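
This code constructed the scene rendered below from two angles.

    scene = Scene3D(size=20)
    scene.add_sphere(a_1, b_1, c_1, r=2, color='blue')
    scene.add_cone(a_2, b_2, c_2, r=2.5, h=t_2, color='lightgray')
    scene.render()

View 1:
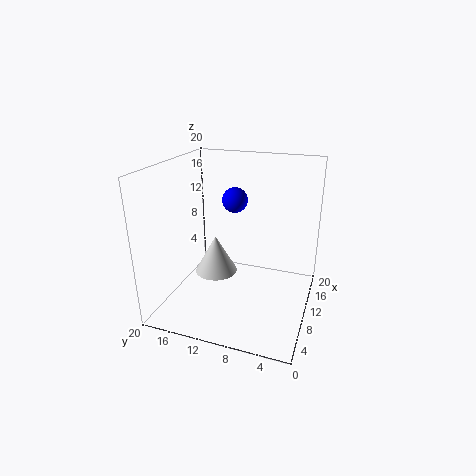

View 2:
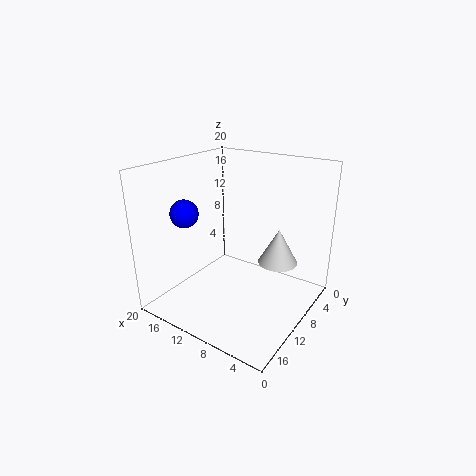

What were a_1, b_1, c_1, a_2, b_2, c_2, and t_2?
a_1 = 17, b_1 = 13, c_1 = 13, a_2 = 3.5, b_2 = 10.5, c_2 = 8.5, t_2 = 4.5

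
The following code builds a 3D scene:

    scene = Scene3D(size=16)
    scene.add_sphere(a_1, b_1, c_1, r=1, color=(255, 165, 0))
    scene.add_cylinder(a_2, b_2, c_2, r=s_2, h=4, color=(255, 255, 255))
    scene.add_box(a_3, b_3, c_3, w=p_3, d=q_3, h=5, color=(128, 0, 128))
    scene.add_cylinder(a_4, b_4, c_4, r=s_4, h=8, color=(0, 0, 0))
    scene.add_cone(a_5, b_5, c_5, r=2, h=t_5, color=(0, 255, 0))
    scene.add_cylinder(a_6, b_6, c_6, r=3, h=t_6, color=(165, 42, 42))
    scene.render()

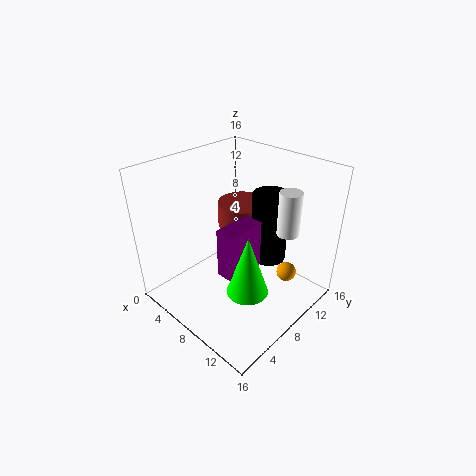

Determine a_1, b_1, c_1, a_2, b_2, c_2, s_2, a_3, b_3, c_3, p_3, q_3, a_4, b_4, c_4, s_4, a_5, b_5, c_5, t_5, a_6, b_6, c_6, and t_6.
a_1 = 14, b_1 = 9, c_1 = 6, a_2 = 15, b_2 = 7, c_2 = 12, s_2 = 1, a_3 = 10, b_3 = 3, c_3 = 7, p_3 = 2, q_3 = 4, a_4 = 10, b_4 = 11, c_4 = 5, s_4 = 2, a_5 = 13, b_5 = 4, c_5 = 6, t_5 = 6, a_6 = 5, b_6 = 12, c_6 = 7, t_6 = 3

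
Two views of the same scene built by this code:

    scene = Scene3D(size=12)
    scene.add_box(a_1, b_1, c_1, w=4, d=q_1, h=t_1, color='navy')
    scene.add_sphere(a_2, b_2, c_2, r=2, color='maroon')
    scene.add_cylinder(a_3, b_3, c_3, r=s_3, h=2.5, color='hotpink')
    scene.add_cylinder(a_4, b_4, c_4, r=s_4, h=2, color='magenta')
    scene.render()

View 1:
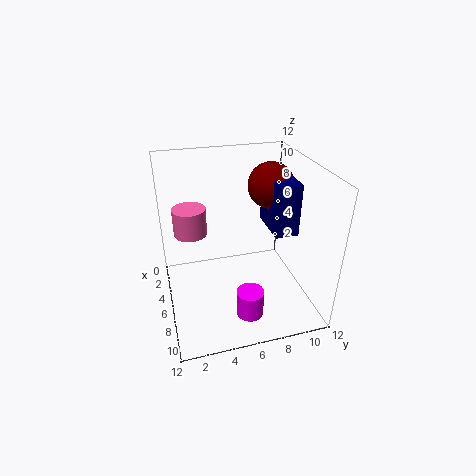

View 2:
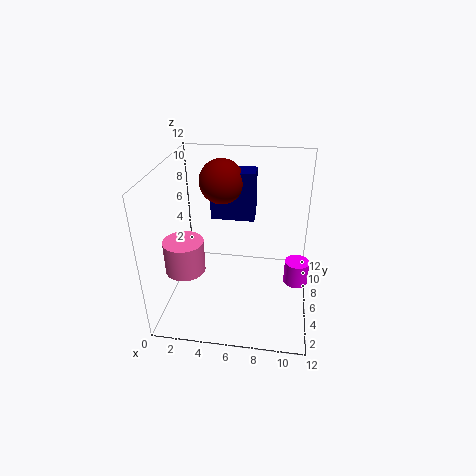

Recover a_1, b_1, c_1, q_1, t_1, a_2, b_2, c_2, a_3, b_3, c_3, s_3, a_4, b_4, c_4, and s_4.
a_1 = 3; b_1 = 9; c_1 = 6; q_1 = 2; t_1 = 4.5; a_2 = 4; b_2 = 9.5; c_2 = 9.5; a_3 = 2.5; b_3 = 2.5; c_3 = 5; s_3 = 1.5; a_4 = 11; b_4 = 5.5; c_4 = 2.5; s_4 = 1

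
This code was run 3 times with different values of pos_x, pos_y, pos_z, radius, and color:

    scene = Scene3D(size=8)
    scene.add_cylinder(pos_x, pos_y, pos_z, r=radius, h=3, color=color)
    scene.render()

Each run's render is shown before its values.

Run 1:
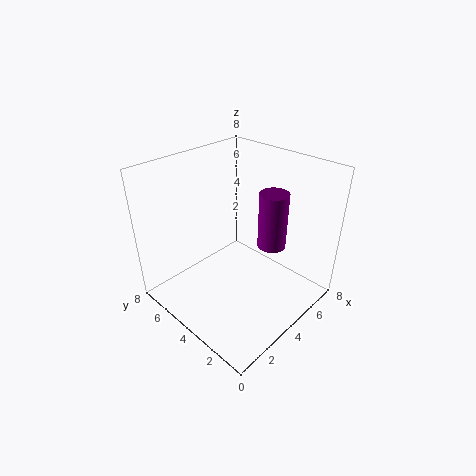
pos_x = 4.75; pos_y = 2.25; pos_z = 4; radius = 0.75; color = 'purple'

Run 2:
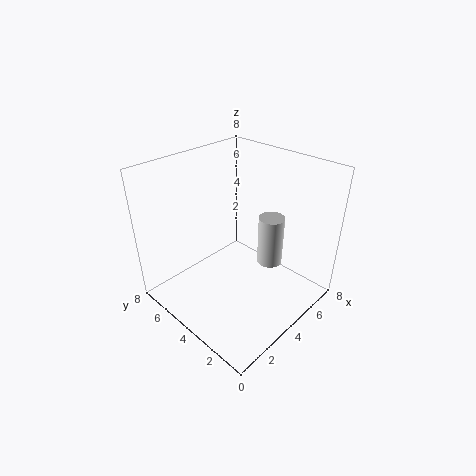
pos_x = 6; pos_y = 3.25; pos_z = 1.75; radius = 0.75; color = 'lightgray'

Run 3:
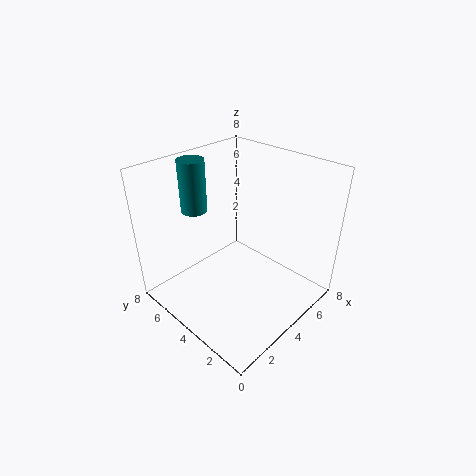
pos_x = 3.25; pos_y = 6.75; pos_z = 5; radius = 0.75; color = 'teal'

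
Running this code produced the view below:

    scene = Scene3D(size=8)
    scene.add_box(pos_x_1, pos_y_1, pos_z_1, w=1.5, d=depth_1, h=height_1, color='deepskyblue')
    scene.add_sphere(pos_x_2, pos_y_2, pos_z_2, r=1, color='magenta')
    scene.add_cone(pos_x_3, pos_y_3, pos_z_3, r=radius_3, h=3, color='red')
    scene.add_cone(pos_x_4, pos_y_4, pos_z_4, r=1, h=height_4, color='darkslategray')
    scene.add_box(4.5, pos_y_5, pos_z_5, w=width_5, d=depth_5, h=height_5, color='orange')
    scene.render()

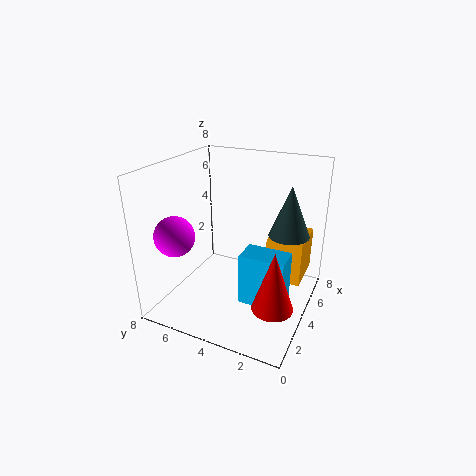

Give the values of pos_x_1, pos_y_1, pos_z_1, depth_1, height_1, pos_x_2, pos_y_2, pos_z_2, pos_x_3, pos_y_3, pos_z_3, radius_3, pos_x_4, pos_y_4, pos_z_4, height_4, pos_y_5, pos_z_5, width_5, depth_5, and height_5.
pos_x_1 = 3, pos_y_1 = 1, pos_z_1 = 0.5, depth_1 = 2.5, height_1 = 3, pos_x_2 = 1, pos_y_2 = 6, pos_z_2 = 5, pos_x_3 = 1.5, pos_y_3 = 1, pos_z_3 = 2, radius_3 = 1, pos_x_4 = 3.5, pos_y_4 = 1, pos_z_4 = 5, height_4 = 2.5, pos_y_5 = 0.5, pos_z_5 = 1.5, width_5 = 2.5, depth_5 = 2, height_5 = 2.5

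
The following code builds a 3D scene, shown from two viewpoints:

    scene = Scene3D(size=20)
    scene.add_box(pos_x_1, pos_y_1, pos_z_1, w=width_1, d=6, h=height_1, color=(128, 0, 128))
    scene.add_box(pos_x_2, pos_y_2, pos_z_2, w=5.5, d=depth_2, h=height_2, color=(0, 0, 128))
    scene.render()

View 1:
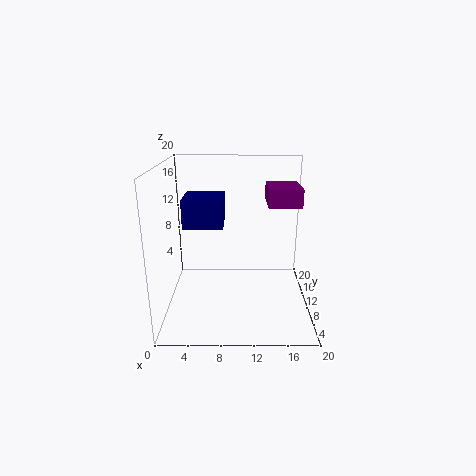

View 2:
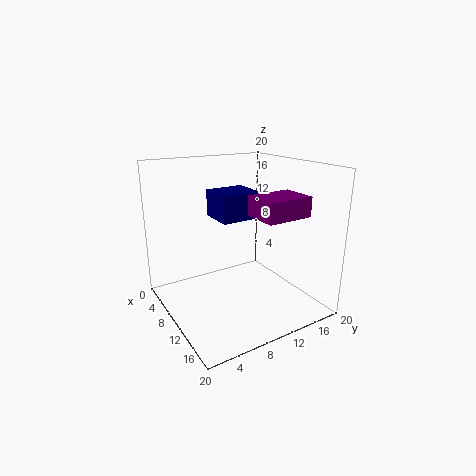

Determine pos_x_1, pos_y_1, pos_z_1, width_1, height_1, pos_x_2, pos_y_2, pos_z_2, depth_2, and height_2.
pos_x_1 = 14
pos_y_1 = 9
pos_z_1 = 14.5
width_1 = 4.5
height_1 = 2.5
pos_x_2 = 2.5
pos_y_2 = 9
pos_z_2 = 11.5
depth_2 = 6
height_2 = 4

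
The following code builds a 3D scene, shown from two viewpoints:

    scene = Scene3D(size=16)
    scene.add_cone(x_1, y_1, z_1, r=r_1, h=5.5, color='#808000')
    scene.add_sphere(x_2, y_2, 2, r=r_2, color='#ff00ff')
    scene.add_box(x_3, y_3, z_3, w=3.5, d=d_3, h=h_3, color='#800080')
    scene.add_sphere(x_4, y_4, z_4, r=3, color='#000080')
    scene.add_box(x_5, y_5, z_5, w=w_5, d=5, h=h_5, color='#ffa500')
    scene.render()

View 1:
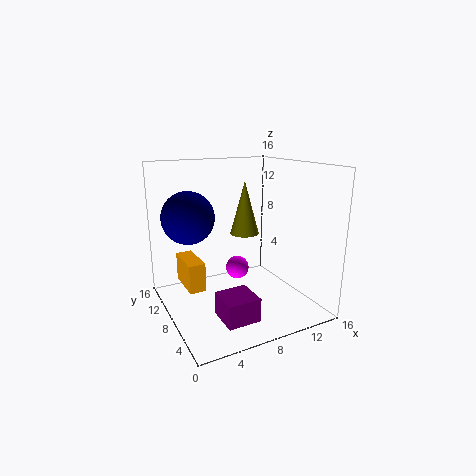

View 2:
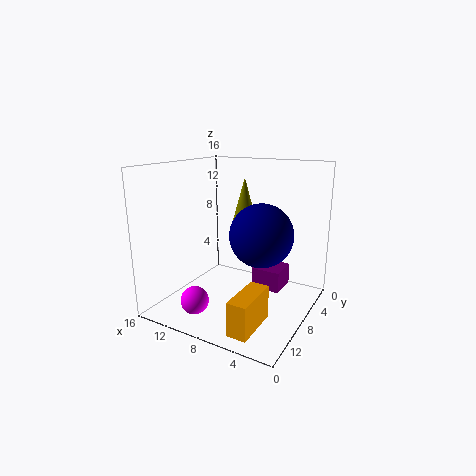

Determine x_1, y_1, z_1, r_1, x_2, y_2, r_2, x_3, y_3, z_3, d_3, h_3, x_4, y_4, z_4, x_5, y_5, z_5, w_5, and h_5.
x_1 = 8, y_1 = 6.5, z_1 = 9, r_1 = 1.5, x_2 = 10.5, y_2 = 13, r_2 = 1.5, x_3 = 4, y_3 = 2, z_3 = 1, d_3 = 3.5, h_3 = 2.5, x_4 = 3.5, y_4 = 11.5, z_4 = 10, x_5 = 3, y_5 = 10.5, z_5 = 1, w_5 = 2, h_5 = 3.5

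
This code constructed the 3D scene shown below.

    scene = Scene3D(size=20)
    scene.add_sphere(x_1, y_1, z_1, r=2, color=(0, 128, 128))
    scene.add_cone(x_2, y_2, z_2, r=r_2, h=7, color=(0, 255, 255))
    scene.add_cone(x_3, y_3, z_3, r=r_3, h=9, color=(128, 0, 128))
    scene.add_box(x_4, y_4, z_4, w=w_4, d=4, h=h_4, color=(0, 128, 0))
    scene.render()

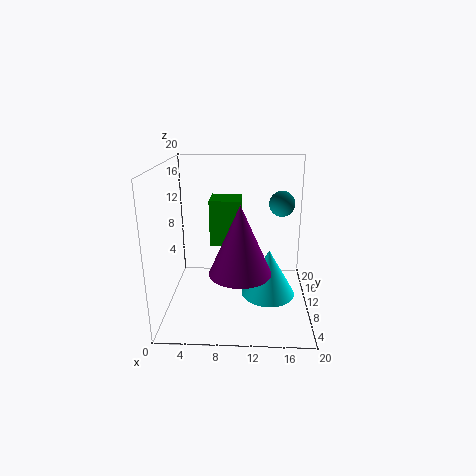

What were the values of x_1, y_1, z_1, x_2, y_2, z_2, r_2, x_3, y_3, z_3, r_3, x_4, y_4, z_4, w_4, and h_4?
x_1 = 16.5, y_1 = 17, z_1 = 13, x_2 = 14.5, y_2 = 11.5, z_2 = 0.5, r_2 = 4, x_3 = 10.5, y_3 = 5.5, z_3 = 7, r_3 = 4, x_4 = 6.5, y_4 = 7, z_4 = 10, w_4 = 4, h_4 = 6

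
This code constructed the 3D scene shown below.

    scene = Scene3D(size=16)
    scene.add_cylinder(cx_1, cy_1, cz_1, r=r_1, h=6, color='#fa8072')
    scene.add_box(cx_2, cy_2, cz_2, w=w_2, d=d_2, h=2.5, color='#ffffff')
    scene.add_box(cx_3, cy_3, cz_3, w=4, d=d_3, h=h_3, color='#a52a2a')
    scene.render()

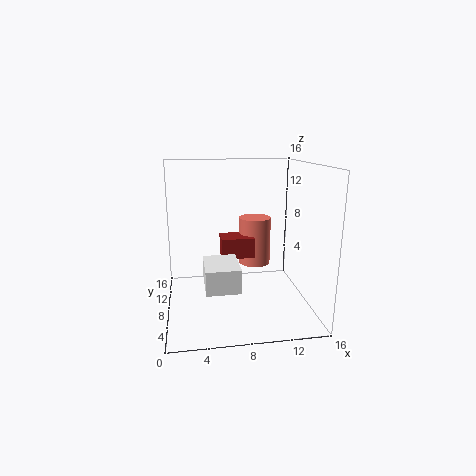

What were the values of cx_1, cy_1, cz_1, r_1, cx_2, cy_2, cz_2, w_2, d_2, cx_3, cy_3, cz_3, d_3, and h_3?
cx_1 = 11
cy_1 = 13
cz_1 = 3
r_1 = 2
cx_2 = 4
cy_2 = 2.5
cz_2 = 4
w_2 = 3.5
d_2 = 4.5
cx_3 = 6.5
cy_3 = 10.5
cz_3 = 4.5
d_3 = 3
h_3 = 2.5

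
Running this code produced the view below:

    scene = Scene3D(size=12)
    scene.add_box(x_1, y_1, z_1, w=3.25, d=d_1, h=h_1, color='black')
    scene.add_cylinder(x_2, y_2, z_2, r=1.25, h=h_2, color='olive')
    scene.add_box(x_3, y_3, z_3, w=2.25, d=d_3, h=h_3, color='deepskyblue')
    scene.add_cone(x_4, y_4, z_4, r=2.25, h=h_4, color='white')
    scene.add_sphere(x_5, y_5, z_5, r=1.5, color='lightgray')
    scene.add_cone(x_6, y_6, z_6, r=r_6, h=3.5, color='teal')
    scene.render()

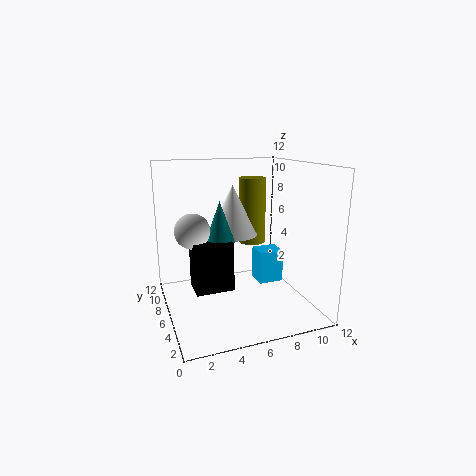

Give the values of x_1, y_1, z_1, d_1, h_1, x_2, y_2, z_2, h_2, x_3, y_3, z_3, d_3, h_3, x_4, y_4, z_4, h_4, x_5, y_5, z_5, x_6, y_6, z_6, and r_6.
x_1 = 2.25
y_1 = 5.5
z_1 = 1.5
d_1 = 2.5
h_1 = 4.25
x_2 = 8.5
y_2 = 9
z_2 = 4.5
h_2 = 6
x_3 = 8.5
y_3 = 6.75
z_3 = 1
d_3 = 2
h_3 = 3
x_4 = 6.5
y_4 = 8.75
z_4 = 5.5
h_4 = 4.5
x_5 = 2.5
y_5 = 7.5
z_5 = 6.5
x_6 = 4.75
y_6 = 7
z_6 = 5.5
r_6 = 1.25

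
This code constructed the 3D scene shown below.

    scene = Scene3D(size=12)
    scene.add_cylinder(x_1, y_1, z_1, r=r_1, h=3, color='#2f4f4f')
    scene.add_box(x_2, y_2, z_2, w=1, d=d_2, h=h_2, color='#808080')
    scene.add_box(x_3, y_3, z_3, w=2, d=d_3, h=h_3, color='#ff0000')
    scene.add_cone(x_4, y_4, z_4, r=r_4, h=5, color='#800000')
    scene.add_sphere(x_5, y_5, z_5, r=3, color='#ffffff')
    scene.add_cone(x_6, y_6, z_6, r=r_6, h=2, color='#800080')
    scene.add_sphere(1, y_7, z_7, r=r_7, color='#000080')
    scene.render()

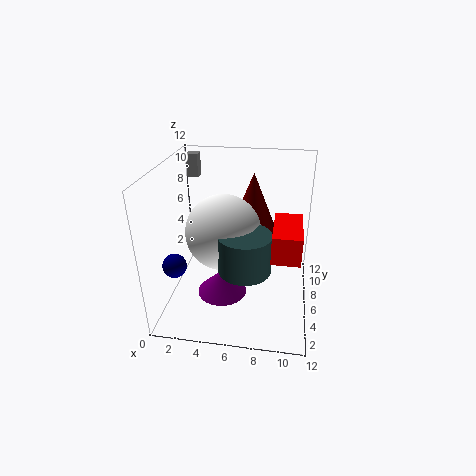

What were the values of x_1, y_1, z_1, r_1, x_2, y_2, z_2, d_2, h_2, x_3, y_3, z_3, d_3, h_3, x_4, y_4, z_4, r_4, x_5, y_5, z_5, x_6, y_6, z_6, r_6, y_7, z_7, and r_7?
x_1 = 7
y_1 = 3
z_1 = 5
r_1 = 2
x_2 = 1
y_2 = 9
z_2 = 10
d_2 = 1
h_2 = 2
x_3 = 9
y_3 = 1
z_3 = 7
d_3 = 4
h_3 = 2
x_4 = 7
y_4 = 8
z_4 = 6
r_4 = 2
x_5 = 5
y_5 = 5
z_5 = 7
x_6 = 5
y_6 = 4
z_6 = 2
r_6 = 2
y_7 = 4
z_7 = 4
r_7 = 1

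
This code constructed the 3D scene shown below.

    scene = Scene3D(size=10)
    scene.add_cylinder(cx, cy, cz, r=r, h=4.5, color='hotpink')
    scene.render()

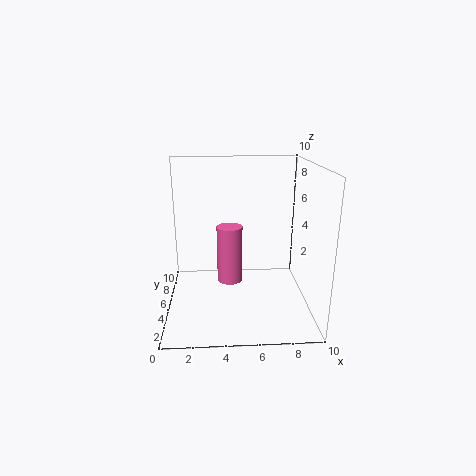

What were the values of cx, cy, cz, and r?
cx = 4.5
cy = 7.5
cz = 0.5
r = 1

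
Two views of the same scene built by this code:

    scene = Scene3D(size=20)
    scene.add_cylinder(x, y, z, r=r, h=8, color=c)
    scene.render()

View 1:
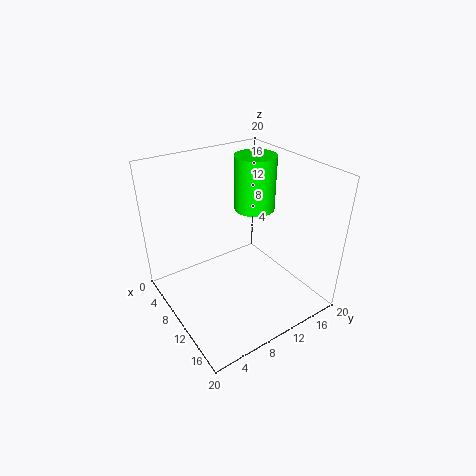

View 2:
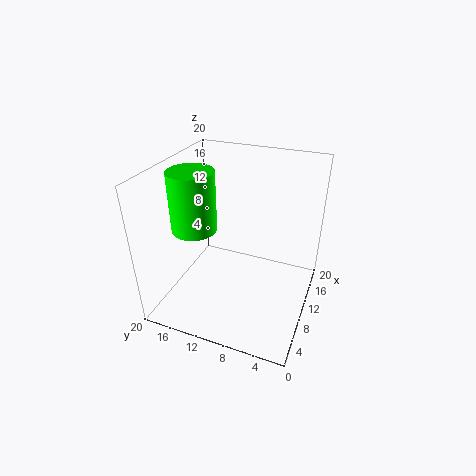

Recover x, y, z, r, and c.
x = 7; y = 15; z = 12; r = 3; c = 'lime'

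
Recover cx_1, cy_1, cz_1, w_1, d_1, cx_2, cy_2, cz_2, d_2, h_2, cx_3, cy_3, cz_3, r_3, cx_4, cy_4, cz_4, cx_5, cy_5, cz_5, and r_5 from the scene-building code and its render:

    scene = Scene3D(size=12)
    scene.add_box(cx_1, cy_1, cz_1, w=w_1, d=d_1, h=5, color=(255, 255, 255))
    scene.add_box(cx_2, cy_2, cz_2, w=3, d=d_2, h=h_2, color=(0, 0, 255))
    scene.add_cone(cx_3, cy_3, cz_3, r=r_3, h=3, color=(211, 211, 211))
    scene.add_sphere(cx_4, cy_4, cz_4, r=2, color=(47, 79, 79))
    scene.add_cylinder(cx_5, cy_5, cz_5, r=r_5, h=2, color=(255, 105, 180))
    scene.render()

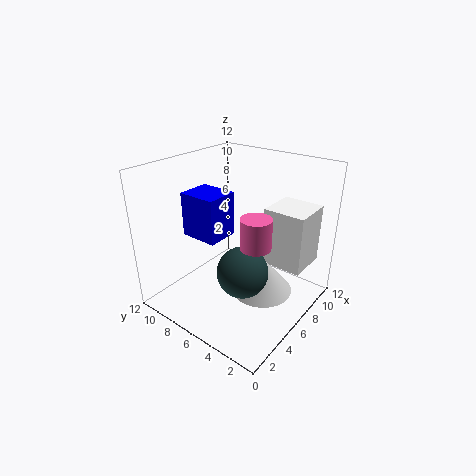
cx_1 = 7.5
cy_1 = 1
cz_1 = 3.5
w_1 = 3.5
d_1 = 3.5
cx_2 = 5
cy_2 = 8
cz_2 = 5
d_2 = 3.5
h_2 = 4
cx_3 = 6
cy_3 = 3.5
cz_3 = 2
r_3 = 2.5
cx_4 = 4
cy_4 = 4
cz_4 = 4.5
cx_5 = 2
cy_5 = 1.5
cz_5 = 8.5
r_5 = 1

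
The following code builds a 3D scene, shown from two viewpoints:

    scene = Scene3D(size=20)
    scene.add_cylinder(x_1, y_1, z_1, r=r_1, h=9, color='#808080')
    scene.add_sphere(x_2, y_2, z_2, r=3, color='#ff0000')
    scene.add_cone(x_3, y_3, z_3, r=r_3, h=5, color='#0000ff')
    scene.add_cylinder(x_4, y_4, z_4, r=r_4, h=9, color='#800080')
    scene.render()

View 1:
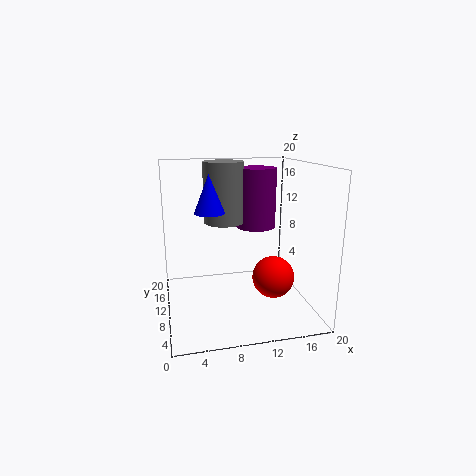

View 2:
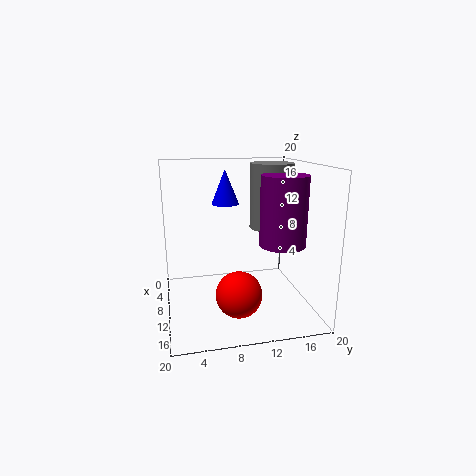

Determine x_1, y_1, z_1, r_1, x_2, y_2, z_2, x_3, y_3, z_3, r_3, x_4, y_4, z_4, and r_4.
x_1 = 9; y_1 = 15; z_1 = 11; r_1 = 3; x_2 = 15; y_2 = 9; z_2 = 4; x_3 = 6; y_3 = 9; z_3 = 14; r_3 = 2; x_4 = 14; y_4 = 15; z_4 = 10; r_4 = 3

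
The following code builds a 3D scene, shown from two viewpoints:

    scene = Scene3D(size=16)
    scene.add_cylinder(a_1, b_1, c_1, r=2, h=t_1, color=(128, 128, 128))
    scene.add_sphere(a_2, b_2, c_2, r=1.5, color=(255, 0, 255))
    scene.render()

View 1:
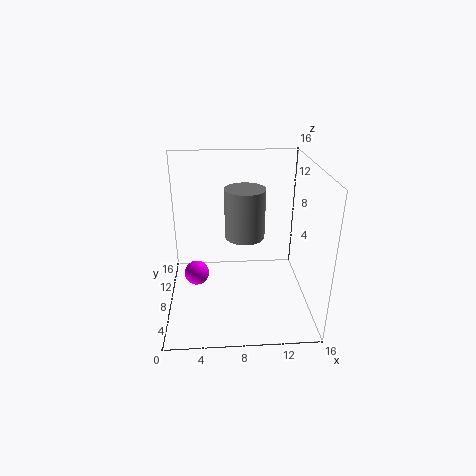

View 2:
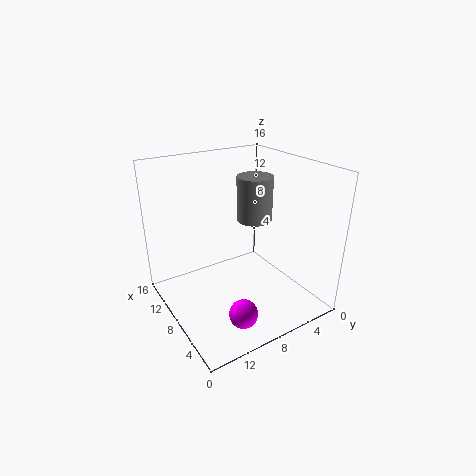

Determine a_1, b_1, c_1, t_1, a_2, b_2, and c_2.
a_1 = 8.5, b_1 = 5.5, c_1 = 9.5, t_1 = 5, a_2 = 3, b_2 = 10.5, c_2 = 2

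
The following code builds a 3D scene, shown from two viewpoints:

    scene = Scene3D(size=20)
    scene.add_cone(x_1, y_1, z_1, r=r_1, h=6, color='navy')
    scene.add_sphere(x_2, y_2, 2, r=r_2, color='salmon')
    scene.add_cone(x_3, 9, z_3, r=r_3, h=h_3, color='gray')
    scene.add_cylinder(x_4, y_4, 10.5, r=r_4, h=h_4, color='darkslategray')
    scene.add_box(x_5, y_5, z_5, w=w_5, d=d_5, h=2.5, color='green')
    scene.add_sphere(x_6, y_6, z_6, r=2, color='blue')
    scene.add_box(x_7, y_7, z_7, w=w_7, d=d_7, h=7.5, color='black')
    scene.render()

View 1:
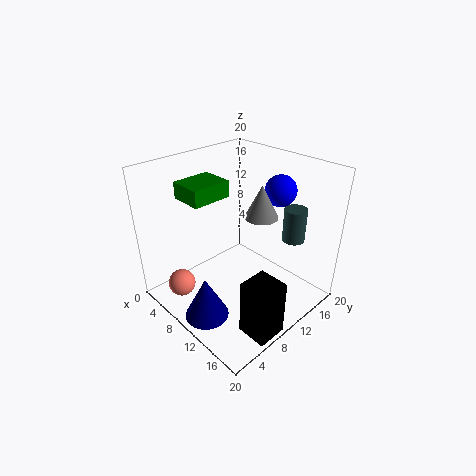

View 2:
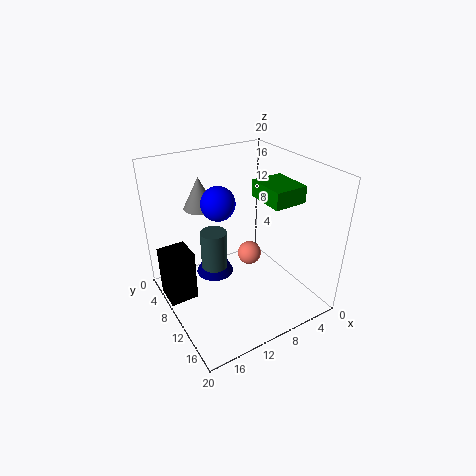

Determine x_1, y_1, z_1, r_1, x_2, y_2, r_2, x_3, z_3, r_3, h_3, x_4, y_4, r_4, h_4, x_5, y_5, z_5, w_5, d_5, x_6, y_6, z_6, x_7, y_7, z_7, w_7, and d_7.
x_1 = 10.5, y_1 = 3.5, z_1 = 0.5, r_1 = 3, x_2 = 4, y_2 = 4, r_2 = 2, x_3 = 15, z_3 = 15.5, r_3 = 2, h_3 = 4, x_4 = 16, y_4 = 14.5, r_4 = 1.5, h_4 = 4.5, x_5 = 0.5, y_5 = 6.5, z_5 = 14, w_5 = 5, d_5 = 6, x_6 = 14.5, y_6 = 13, z_6 = 17.5, x_7 = 16, y_7 = 4.5, z_7 = 1, w_7 = 4, d_7 = 4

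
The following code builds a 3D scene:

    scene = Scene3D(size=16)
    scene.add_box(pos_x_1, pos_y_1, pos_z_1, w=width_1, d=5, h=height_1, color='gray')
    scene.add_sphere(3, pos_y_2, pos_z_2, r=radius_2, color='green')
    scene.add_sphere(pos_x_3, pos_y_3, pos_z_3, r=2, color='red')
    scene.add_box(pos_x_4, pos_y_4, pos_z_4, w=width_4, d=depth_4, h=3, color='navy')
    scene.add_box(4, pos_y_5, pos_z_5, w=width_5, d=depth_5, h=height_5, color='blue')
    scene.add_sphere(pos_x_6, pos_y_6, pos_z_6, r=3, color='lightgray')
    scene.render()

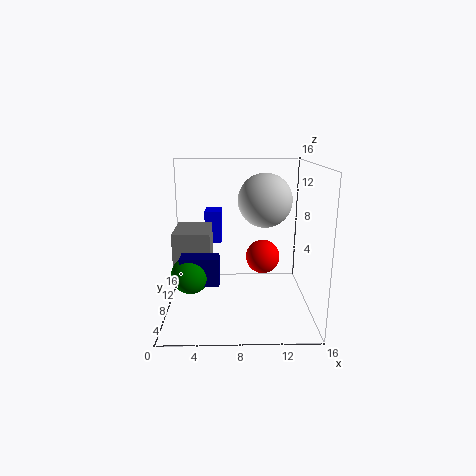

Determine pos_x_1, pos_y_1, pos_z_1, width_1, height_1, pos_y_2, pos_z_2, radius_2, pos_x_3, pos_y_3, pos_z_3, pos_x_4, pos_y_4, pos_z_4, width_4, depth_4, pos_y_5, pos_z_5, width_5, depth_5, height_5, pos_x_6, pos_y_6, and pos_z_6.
pos_x_1 = 1; pos_y_1 = 6; pos_z_1 = 5; width_1 = 4; height_1 = 4; pos_y_2 = 5; pos_z_2 = 5; radius_2 = 2; pos_x_3 = 11; pos_y_3 = 10; pos_z_3 = 5; pos_x_4 = 2; pos_y_4 = 4; pos_z_4 = 4; width_4 = 4; depth_4 = 2; pos_y_5 = 12; pos_z_5 = 6; width_5 = 2; depth_5 = 3; height_5 = 4; pos_x_6 = 11; pos_y_6 = 9; pos_z_6 = 12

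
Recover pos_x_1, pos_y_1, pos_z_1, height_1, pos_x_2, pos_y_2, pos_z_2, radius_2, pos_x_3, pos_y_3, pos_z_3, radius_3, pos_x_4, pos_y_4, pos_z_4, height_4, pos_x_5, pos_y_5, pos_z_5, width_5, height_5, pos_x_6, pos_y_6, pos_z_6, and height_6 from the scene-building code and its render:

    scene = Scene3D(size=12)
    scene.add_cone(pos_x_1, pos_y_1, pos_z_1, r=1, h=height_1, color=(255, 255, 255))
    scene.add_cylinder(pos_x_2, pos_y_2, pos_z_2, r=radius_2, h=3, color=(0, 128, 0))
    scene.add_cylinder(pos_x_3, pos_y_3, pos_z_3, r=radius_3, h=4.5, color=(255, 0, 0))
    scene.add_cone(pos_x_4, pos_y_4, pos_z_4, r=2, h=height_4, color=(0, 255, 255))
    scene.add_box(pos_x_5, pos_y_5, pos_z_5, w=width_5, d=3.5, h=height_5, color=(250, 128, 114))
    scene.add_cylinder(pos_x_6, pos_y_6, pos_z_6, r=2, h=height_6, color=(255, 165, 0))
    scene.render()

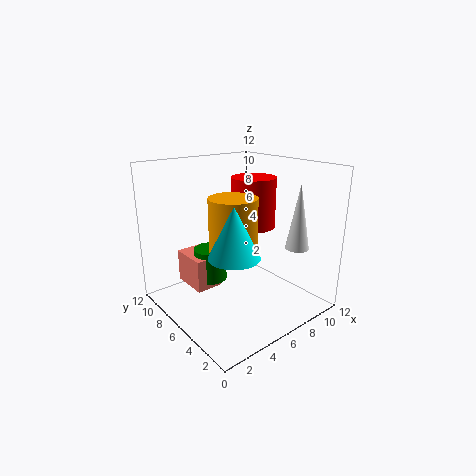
pos_x_1 = 10; pos_y_1 = 3; pos_z_1 = 5; height_1 = 5.5; pos_x_2 = 5.5; pos_y_2 = 9.5; pos_z_2 = 1; radius_2 = 1.5; pos_x_3 = 9; pos_y_3 = 7.5; pos_z_3 = 6; radius_3 = 2; pos_x_4 = 4; pos_y_4 = 4; pos_z_4 = 5.5; height_4 = 4; pos_x_5 = 3.5; pos_y_5 = 8.5; pos_z_5 = 0.5; width_5 = 2.5; height_5 = 3; pos_x_6 = 5.5; pos_y_6 = 6; pos_z_6 = 5; height_6 = 4.5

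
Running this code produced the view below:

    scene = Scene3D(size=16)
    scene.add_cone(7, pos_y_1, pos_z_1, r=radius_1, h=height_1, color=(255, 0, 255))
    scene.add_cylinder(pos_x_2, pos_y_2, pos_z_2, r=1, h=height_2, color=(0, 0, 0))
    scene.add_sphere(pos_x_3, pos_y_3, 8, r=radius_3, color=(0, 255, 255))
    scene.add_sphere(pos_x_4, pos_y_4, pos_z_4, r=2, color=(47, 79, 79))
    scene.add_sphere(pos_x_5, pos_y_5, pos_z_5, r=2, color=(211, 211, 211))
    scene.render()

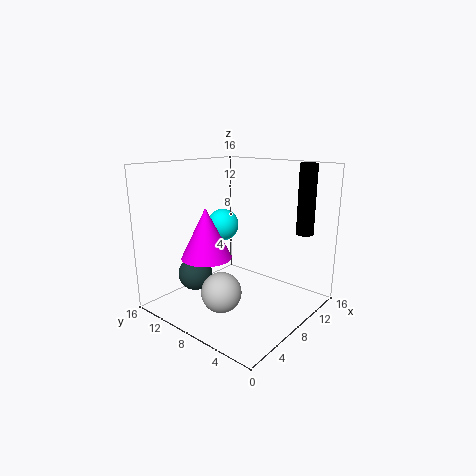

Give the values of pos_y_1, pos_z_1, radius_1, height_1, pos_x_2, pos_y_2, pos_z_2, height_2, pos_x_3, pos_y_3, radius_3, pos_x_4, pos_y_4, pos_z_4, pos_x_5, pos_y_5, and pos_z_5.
pos_y_1 = 12
pos_z_1 = 5
radius_1 = 3
height_1 = 6
pos_x_2 = 14
pos_y_2 = 3
pos_z_2 = 8
height_2 = 8
pos_x_3 = 11
pos_y_3 = 13
radius_3 = 2
pos_x_4 = 6
pos_y_4 = 13
pos_z_4 = 3
pos_x_5 = 3
pos_y_5 = 6
pos_z_5 = 4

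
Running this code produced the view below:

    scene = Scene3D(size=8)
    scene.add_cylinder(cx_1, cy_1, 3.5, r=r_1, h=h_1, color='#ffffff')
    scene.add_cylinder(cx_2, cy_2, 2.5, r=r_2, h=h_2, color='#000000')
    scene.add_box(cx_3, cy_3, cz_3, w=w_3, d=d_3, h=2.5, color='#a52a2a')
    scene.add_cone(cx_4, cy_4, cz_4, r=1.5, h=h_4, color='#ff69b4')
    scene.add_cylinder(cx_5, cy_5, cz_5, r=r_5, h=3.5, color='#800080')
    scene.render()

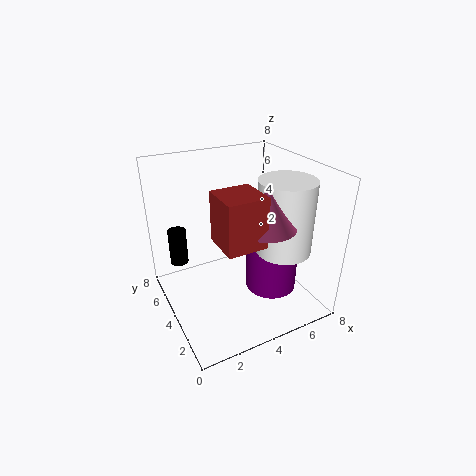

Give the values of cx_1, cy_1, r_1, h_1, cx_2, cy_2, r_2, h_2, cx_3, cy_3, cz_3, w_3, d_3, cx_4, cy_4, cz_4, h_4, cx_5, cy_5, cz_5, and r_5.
cx_1 = 6; cy_1 = 2.5; r_1 = 1.5; h_1 = 4; cx_2 = 1; cy_2 = 5.5; r_2 = 0.5; h_2 = 2; cx_3 = 2; cy_3 = 1; cz_3 = 5; w_3 = 2; d_3 = 2; cx_4 = 4.5; cy_4 = 2; cz_4 = 5.5; h_4 = 2; cx_5 = 6; cy_5 = 3.5; cz_5 = 0.5; r_5 = 1.5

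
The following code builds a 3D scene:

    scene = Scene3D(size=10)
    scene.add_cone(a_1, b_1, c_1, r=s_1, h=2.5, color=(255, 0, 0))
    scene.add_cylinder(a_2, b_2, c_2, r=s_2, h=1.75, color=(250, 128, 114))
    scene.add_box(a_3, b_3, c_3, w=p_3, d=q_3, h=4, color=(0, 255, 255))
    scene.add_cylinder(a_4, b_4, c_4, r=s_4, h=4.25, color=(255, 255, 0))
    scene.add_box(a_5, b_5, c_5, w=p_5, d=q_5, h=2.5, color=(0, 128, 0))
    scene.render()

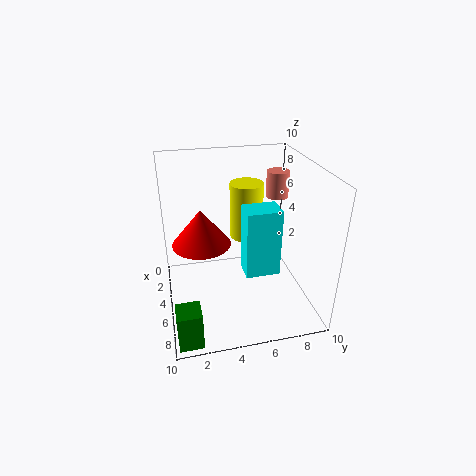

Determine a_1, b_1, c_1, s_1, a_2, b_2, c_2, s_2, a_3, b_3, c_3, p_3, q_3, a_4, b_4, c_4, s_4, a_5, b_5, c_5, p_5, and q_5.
a_1 = 4.75, b_1 = 2.5, c_1 = 4.75, s_1 = 2, a_2 = 4.75, b_2 = 7.75, c_2 = 7.75, s_2 = 0.75, a_3 = 7.75, b_3 = 4.5, c_3 = 4.75, p_3 = 1.5, q_3 = 2, a_4 = 2.5, b_4 = 6.25, c_4 = 3.75, s_4 = 1.25, a_5 = 8.5, b_5 = 0.25, c_5 = 0.5, p_5 = 1.5, q_5 = 1.5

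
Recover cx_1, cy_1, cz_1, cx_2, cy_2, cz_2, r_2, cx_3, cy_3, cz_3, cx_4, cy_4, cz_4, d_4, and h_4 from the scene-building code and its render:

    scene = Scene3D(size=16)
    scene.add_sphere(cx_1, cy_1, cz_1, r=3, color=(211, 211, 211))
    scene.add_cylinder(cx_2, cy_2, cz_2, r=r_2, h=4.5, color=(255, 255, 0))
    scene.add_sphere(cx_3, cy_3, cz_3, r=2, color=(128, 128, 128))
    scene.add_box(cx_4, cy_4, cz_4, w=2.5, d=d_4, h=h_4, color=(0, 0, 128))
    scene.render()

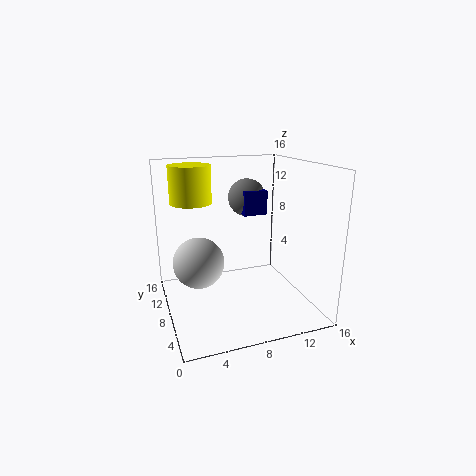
cx_1 = 4
cy_1 = 10.5
cz_1 = 4.5
cx_2 = 4
cy_2 = 13.5
cz_2 = 11
r_2 = 2.5
cx_3 = 9
cy_3 = 8
cz_3 = 12.5
cx_4 = 8
cy_4 = 6
cz_4 = 11
d_4 = 3.5
h_4 = 2.5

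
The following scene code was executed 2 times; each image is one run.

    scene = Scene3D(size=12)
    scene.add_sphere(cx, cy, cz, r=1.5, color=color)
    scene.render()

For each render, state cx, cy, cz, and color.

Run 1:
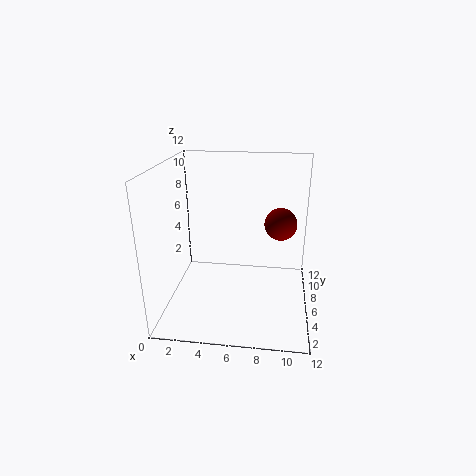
cx = 9.5, cy = 9.5, cz = 6, color = 'maroon'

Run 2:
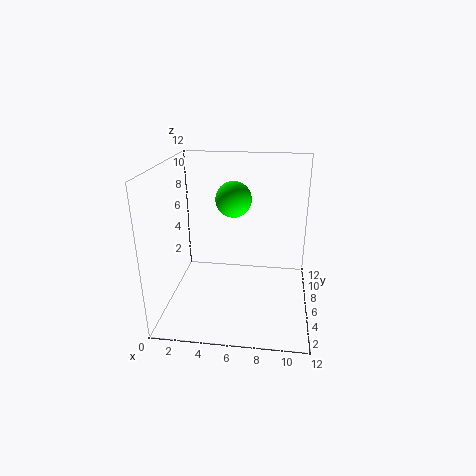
cx = 5.5, cy = 7, cz = 9, color = 'lime'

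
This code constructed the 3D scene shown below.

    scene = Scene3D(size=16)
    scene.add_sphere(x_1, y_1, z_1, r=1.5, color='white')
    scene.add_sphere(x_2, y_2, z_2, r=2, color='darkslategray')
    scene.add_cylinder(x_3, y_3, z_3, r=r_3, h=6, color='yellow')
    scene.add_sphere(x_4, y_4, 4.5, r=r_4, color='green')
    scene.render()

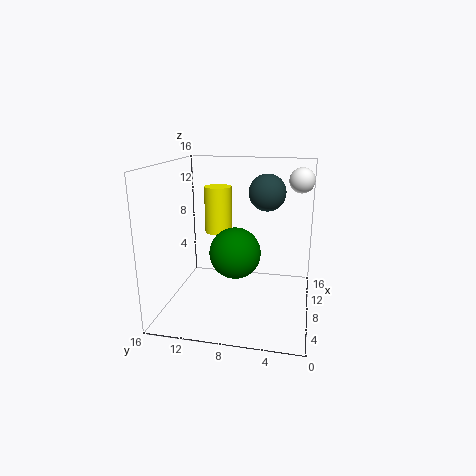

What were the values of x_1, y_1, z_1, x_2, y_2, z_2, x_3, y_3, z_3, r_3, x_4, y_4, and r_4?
x_1 = 13.25, y_1 = 1.5, z_1 = 13.75, x_2 = 9, y_2 = 5, z_2 = 13, x_3 = 14.25, y_3 = 12, z_3 = 6.5, r_3 = 1.75, x_4 = 12, y_4 = 9.25, r_4 = 3.25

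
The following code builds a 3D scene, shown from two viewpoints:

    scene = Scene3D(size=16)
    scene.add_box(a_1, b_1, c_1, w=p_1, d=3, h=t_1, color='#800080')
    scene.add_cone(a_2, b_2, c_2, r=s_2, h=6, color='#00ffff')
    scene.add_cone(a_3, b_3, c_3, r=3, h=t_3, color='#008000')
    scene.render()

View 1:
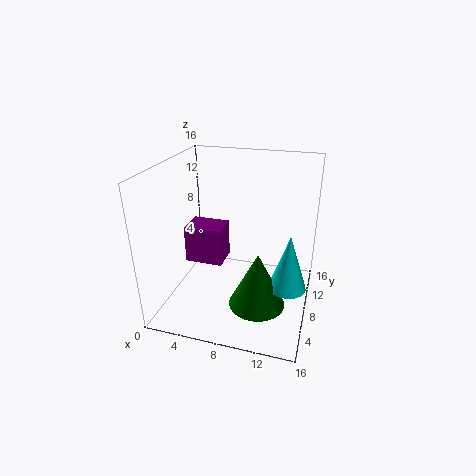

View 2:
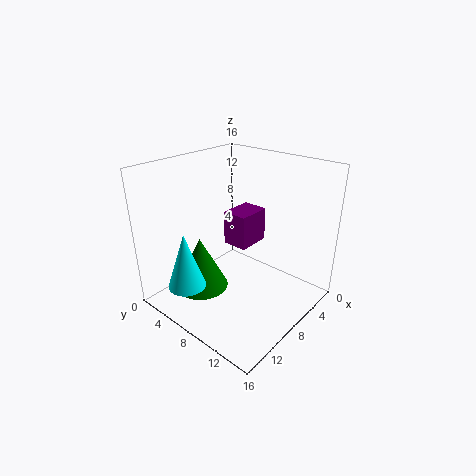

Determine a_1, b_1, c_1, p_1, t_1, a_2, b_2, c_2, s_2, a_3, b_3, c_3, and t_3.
a_1 = 3
b_1 = 5
c_1 = 6
p_1 = 4
t_1 = 4
a_2 = 14
b_2 = 6
c_2 = 4
s_2 = 2
a_3 = 11
b_3 = 5
c_3 = 2
t_3 = 6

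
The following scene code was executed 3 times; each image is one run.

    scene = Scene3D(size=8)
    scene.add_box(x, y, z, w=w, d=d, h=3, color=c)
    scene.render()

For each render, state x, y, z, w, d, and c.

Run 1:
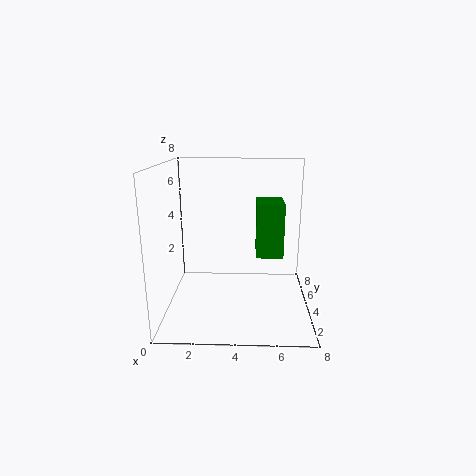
x = 5
y = 3.5
z = 3
w = 1.5
d = 2
c = 'green'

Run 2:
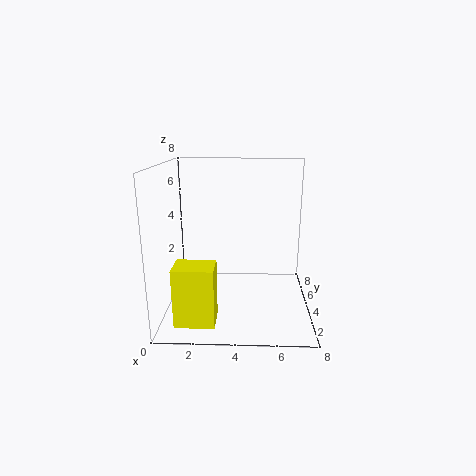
x = 1
y = 0.5
z = 0.5
w = 2
d = 1.5
c = 'yellow'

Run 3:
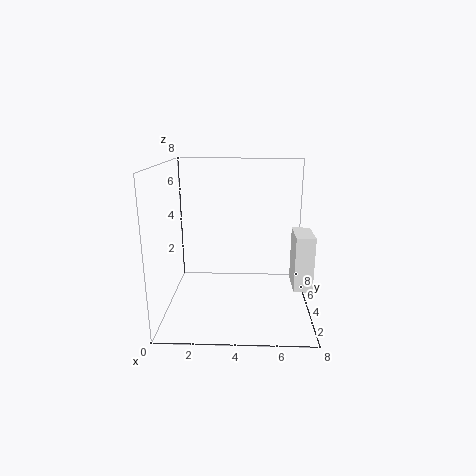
x = 7
y = 2.5
z = 1.5
w = 1
d = 2
c = 'white'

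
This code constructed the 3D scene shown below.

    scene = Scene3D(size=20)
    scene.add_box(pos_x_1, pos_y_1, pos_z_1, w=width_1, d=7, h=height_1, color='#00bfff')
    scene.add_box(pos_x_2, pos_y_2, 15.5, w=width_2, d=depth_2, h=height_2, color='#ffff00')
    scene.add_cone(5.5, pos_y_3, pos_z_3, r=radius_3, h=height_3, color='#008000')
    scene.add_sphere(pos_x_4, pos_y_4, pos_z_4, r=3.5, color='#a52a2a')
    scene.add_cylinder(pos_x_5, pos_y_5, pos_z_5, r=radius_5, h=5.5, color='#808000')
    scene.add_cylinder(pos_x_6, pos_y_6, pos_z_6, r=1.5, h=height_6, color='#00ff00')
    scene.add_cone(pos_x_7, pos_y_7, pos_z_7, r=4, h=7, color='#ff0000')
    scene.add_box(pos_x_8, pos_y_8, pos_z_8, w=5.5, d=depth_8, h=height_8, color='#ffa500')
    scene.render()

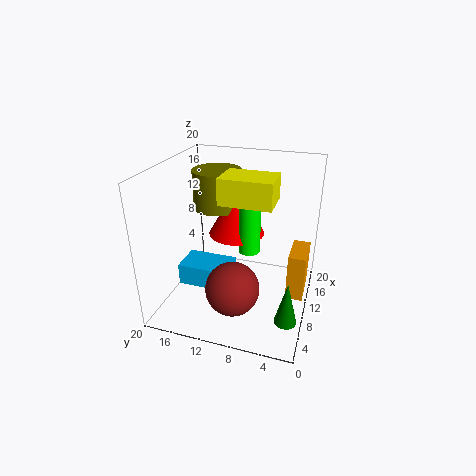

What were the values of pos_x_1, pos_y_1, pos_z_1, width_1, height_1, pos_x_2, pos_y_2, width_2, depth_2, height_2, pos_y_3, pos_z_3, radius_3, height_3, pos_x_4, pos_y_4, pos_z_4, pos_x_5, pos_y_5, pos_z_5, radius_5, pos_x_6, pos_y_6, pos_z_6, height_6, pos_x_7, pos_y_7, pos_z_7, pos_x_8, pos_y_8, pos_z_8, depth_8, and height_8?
pos_x_1 = 6, pos_y_1 = 10.5, pos_z_1 = 3.5, width_1 = 4.5, height_1 = 3, pos_x_2 = 7.5, pos_y_2 = 5, width_2 = 5, depth_2 = 7, height_2 = 3.5, pos_y_3 = 2, pos_z_3 = 1, radius_3 = 1.5, height_3 = 6, pos_x_4 = 4.5, pos_y_4 = 9, pos_z_4 = 5.5, pos_x_5 = 13, pos_y_5 = 14, pos_z_5 = 13, radius_5 = 3.5, pos_x_6 = 10.5, pos_y_6 = 8.5, pos_z_6 = 8, height_6 = 7.5, pos_x_7 = 12.5, pos_y_7 = 11, pos_z_7 = 9.5, pos_x_8 = 11, pos_y_8 = 0.5, pos_z_8 = 0.5, depth_8 = 2.5, height_8 = 7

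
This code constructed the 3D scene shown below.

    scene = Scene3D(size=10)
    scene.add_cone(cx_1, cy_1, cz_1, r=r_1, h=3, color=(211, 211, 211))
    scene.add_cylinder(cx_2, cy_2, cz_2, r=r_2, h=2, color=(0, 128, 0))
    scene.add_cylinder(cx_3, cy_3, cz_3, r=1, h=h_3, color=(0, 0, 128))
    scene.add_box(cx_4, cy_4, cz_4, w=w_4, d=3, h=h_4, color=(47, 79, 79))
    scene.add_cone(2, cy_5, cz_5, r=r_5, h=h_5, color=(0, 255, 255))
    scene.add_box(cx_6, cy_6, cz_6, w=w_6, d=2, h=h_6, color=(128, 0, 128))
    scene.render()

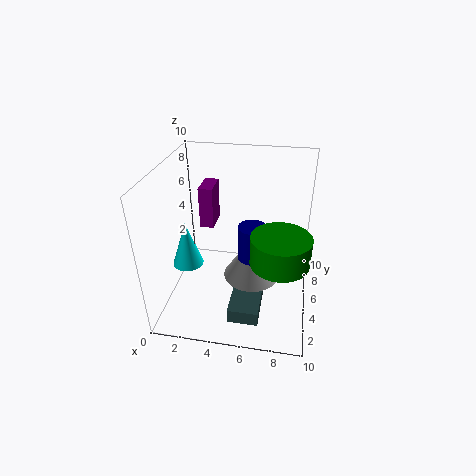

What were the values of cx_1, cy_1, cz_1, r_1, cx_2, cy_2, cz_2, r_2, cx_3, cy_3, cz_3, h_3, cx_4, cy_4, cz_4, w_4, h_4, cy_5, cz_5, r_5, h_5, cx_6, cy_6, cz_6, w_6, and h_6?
cx_1 = 6; cy_1 = 5; cz_1 = 2; r_1 = 2; cx_2 = 8; cy_2 = 4; cz_2 = 4; r_2 = 2; cx_3 = 6; cy_3 = 5; cz_3 = 3; h_3 = 3; cx_4 = 5; cy_4 = 1; cz_4 = 1; w_4 = 2; h_4 = 1; cy_5 = 3; cz_5 = 4; r_5 = 1; h_5 = 3; cx_6 = 2; cy_6 = 6; cz_6 = 5; w_6 = 1; h_6 = 3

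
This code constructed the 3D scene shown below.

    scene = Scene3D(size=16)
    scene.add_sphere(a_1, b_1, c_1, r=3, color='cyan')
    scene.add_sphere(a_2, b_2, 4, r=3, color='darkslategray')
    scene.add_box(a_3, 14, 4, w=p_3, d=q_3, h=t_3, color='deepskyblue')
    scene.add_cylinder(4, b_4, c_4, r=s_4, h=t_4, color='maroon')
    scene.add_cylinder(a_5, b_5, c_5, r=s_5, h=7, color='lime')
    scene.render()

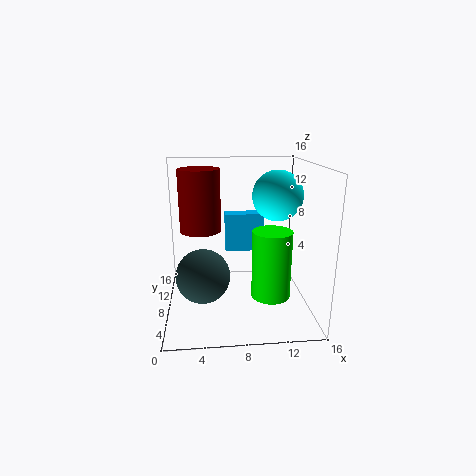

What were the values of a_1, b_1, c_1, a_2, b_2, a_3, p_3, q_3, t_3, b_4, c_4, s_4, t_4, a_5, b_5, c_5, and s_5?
a_1 = 13; b_1 = 11; c_1 = 12; a_2 = 4; b_2 = 7; a_3 = 7; p_3 = 5; q_3 = 2; t_3 = 5; b_4 = 5; c_4 = 10; s_4 = 2; t_4 = 6; a_5 = 11; b_5 = 4; c_5 = 3; s_5 = 2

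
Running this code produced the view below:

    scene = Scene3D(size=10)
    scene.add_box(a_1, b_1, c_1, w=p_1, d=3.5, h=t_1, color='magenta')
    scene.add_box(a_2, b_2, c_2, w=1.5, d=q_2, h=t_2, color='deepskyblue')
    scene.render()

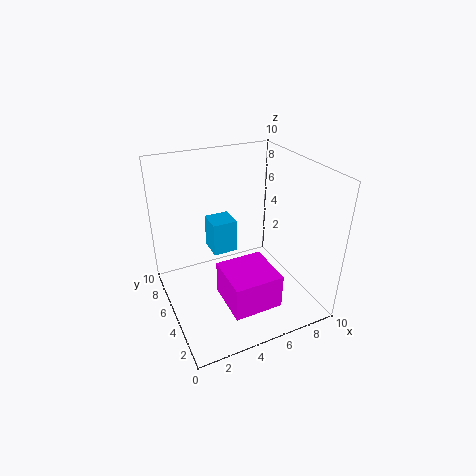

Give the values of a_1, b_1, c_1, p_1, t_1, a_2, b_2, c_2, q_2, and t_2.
a_1 = 3.5; b_1 = 2; c_1 = 0.5; p_1 = 3.5; t_1 = 2.5; a_2 = 2.5; b_2 = 3; c_2 = 5.5; q_2 = 1.5; t_2 = 2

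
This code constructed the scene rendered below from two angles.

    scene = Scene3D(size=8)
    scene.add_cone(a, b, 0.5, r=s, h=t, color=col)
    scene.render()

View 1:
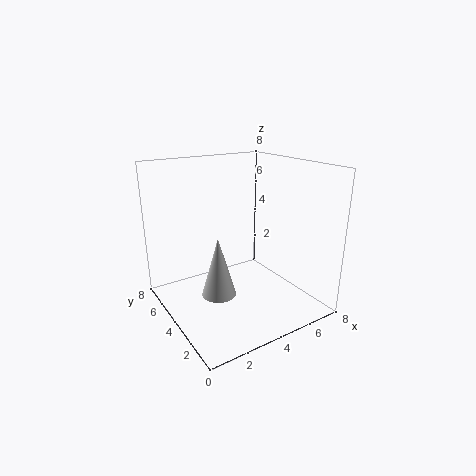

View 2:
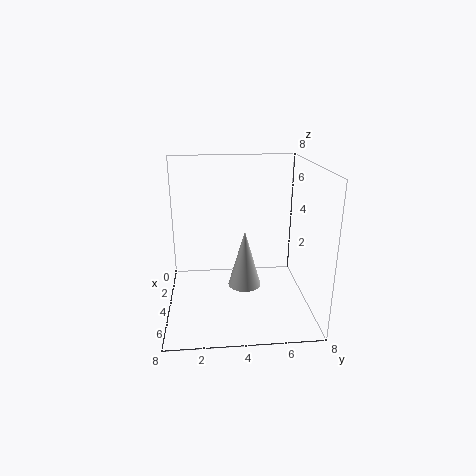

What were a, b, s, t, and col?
a = 3; b = 4.5; s = 1; t = 3.5; col = 'lightgray'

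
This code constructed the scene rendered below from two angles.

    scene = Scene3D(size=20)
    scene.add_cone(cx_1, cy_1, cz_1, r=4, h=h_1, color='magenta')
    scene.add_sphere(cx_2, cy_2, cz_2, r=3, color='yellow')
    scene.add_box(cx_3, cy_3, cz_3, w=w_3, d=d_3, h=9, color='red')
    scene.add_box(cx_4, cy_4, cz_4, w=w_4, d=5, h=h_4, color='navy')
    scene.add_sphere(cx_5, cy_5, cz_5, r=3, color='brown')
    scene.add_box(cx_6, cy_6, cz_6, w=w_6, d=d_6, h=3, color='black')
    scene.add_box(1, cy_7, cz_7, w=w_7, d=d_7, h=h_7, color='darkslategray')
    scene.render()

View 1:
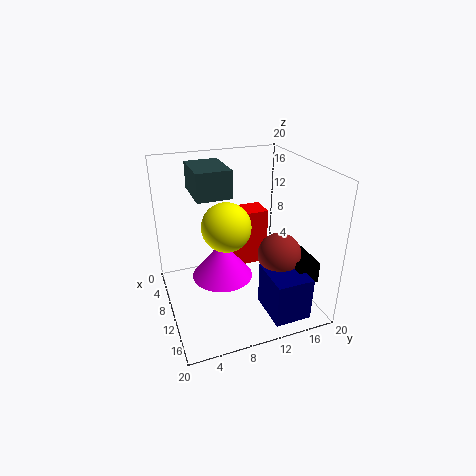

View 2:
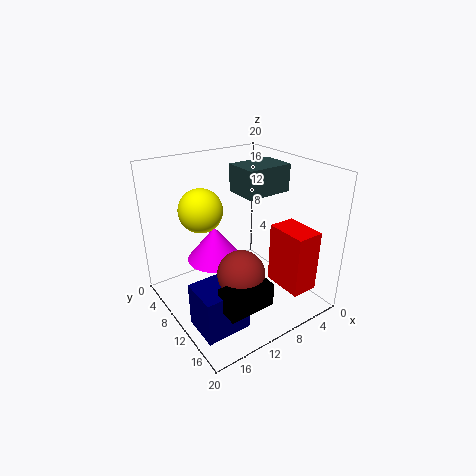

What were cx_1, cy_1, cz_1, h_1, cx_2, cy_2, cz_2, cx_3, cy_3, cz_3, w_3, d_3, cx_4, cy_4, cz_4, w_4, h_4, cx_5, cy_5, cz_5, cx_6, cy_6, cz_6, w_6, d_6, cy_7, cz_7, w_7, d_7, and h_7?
cx_1 = 12; cy_1 = 7; cz_1 = 6; h_1 = 5; cx_2 = 14; cy_2 = 7; cz_2 = 14; cx_3 = 1; cy_3 = 11; cz_3 = 2; w_3 = 4; d_3 = 6; cx_4 = 13; cy_4 = 12; cz_4 = 1; w_4 = 6; h_4 = 6; cx_5 = 13; cy_5 = 15; cz_5 = 8; cx_6 = 11; cy_6 = 16; cz_6 = 5; w_6 = 6; d_6 = 3; cy_7 = 5; cz_7 = 15; w_7 = 7; d_7 = 5; h_7 = 4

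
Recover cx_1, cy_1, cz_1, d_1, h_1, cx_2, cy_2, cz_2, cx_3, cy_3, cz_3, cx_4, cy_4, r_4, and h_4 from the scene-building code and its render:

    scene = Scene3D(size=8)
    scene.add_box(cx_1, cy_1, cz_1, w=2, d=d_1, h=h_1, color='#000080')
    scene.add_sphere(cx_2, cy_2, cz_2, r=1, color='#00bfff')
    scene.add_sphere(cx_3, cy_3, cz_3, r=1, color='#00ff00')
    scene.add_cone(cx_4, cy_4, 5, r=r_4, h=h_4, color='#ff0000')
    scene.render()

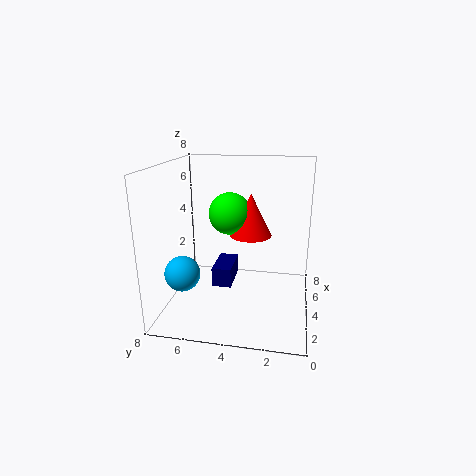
cx_1 = 2, cy_1 = 4, cz_1 = 2, d_1 = 1, h_1 = 1, cx_2 = 3, cy_2 = 7, cz_2 = 2, cx_3 = 2, cy_3 = 4, cz_3 = 6, cx_4 = 2, cy_4 = 3, r_4 = 1, h_4 = 2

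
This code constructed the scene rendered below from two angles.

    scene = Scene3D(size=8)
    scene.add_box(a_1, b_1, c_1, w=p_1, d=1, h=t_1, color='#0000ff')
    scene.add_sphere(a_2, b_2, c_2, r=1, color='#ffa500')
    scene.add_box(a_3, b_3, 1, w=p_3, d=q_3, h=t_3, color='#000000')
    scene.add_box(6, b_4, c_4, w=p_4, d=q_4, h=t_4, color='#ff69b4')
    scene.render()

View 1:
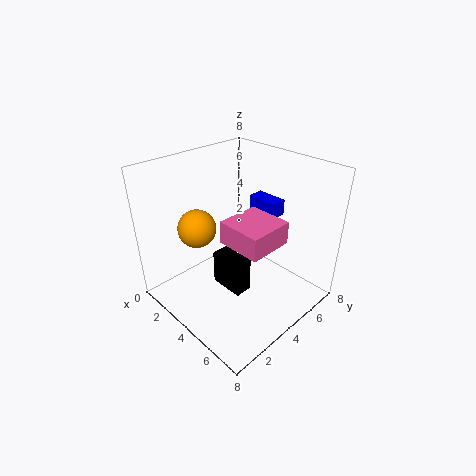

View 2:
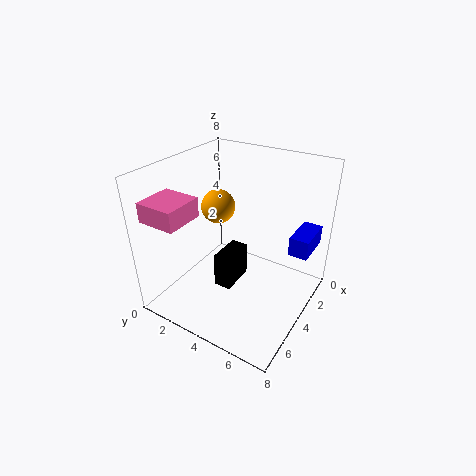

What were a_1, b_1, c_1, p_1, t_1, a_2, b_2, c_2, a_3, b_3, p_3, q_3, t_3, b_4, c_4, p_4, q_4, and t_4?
a_1 = 2
b_1 = 7
c_1 = 4
p_1 = 2
t_1 = 1
a_2 = 3
b_2 = 2
c_2 = 5
a_3 = 3
b_3 = 3
p_3 = 2
q_3 = 1
t_3 = 2
b_4 = 1
c_4 = 6
p_4 = 2
q_4 = 2
t_4 = 1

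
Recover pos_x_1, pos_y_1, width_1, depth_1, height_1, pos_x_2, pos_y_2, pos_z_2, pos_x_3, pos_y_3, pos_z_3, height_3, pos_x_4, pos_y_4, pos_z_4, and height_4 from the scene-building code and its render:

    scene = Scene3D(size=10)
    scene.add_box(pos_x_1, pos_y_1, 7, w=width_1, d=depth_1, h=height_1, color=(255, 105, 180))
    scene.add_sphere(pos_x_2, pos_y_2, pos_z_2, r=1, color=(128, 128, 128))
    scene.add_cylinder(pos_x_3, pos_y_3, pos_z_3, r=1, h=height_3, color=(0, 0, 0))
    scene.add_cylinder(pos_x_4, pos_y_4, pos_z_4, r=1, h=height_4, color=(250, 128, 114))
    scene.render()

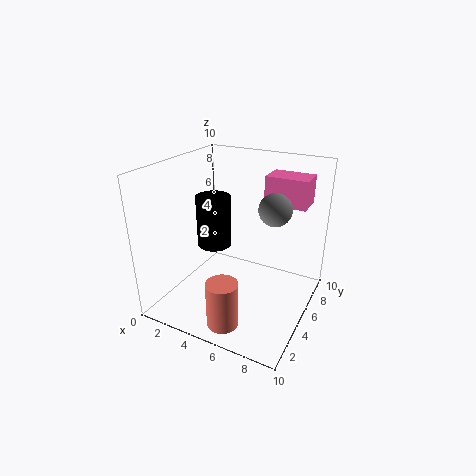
pos_x_1 = 6
pos_y_1 = 7
width_1 = 3
depth_1 = 2
height_1 = 2
pos_x_2 = 8
pos_y_2 = 4
pos_z_2 = 8
pos_x_3 = 5
pos_y_3 = 2
pos_z_3 = 6
height_3 = 3
pos_x_4 = 6
pos_y_4 = 1
pos_z_4 = 1
height_4 = 3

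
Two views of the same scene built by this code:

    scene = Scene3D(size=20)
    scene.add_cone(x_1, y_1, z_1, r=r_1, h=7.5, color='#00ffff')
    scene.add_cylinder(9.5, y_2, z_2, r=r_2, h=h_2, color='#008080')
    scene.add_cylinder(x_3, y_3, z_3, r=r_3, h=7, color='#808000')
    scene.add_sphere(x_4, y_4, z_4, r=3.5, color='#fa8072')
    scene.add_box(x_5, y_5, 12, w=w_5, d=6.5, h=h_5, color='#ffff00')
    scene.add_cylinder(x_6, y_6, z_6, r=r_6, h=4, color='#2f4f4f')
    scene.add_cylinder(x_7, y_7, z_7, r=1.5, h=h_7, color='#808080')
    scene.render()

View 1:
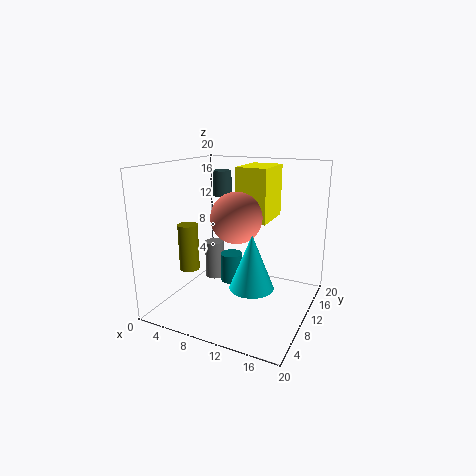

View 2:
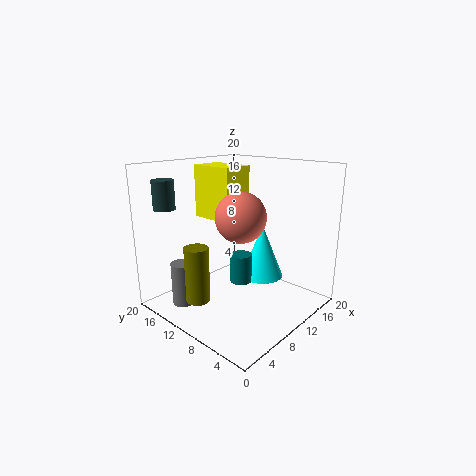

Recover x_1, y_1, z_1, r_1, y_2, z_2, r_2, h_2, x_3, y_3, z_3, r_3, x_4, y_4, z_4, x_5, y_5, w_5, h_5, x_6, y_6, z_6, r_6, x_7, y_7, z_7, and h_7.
x_1 = 13; y_1 = 8; z_1 = 4; r_1 = 3; y_2 = 9; z_2 = 4; r_2 = 1.5; h_2 = 4; x_3 = 2; y_3 = 9.5; z_3 = 4; r_3 = 1.5; x_4 = 10; y_4 = 9.5; z_4 = 13; x_5 = 9; y_5 = 11; w_5 = 4.5; h_5 = 7.5; x_6 = 3.5; y_6 = 17.5; z_6 = 14; r_6 = 1.5; x_7 = 3.5; y_7 = 14.5; z_7 = 1; h_7 = 6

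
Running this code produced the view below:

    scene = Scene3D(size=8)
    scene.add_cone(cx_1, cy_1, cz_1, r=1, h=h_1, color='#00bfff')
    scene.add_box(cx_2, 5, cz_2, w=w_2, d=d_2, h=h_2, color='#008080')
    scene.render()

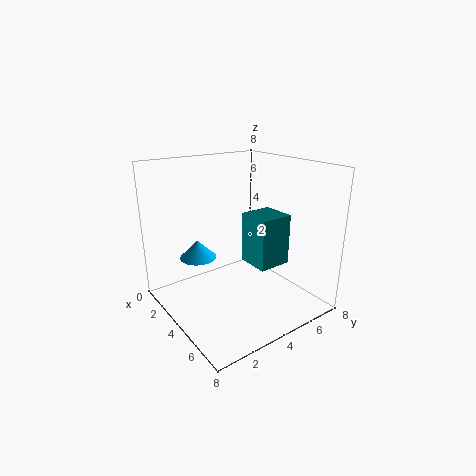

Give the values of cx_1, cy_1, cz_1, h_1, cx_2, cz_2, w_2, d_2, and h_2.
cx_1 = 3, cy_1 = 2, cz_1 = 3, h_1 = 1, cx_2 = 3, cz_2 = 2, w_2 = 2, d_2 = 2, h_2 = 3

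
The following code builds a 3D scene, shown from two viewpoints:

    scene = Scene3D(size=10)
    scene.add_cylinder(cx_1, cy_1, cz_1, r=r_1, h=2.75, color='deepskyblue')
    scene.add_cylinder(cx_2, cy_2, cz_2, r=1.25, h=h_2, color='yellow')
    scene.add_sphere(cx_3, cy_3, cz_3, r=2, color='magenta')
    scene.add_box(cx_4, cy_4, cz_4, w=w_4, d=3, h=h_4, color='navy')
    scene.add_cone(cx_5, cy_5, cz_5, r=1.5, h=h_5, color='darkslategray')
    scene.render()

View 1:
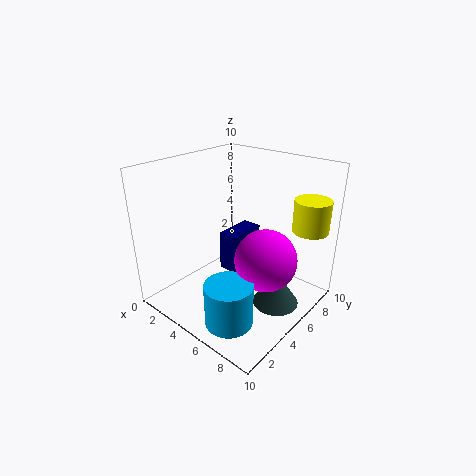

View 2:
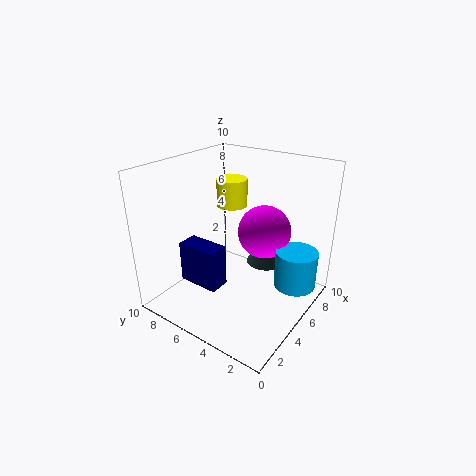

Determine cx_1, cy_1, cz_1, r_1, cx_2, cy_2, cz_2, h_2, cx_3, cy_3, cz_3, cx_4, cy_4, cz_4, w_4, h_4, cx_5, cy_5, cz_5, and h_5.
cx_1 = 7.25
cy_1 = 1.5
cz_1 = 1.25
r_1 = 1.5
cx_2 = 8.75
cy_2 = 8.25
cz_2 = 5.5
h_2 = 2.25
cx_3 = 7.75
cy_3 = 4.5
cz_3 = 4.5
cx_4 = 2.75
cy_4 = 5.5
cz_4 = 1.5
w_4 = 1.5
h_4 = 3
cx_5 = 8.5
cy_5 = 4.75
cz_5 = 1.5
h_5 = 2.25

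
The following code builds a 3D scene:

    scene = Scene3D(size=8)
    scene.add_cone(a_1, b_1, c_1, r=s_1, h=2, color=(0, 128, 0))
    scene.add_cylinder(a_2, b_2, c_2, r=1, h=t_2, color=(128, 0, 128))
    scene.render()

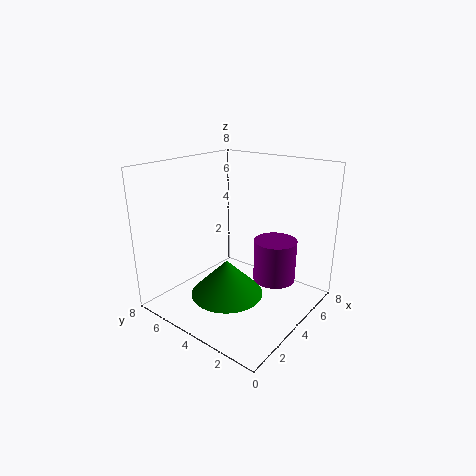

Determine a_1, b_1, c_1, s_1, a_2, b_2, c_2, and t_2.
a_1 = 3
b_1 = 4
c_1 = 1
s_1 = 2
a_2 = 3
b_2 = 1
c_2 = 3
t_2 = 2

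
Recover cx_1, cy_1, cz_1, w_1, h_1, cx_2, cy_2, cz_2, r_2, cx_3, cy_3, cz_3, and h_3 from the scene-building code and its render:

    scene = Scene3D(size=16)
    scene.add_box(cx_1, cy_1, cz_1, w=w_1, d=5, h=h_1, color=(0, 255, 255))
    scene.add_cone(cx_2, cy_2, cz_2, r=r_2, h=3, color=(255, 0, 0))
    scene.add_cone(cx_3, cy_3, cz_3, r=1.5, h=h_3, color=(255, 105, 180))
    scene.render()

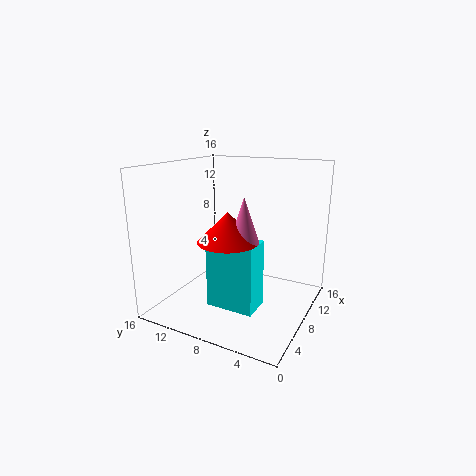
cx_1 = 3, cy_1 = 4, cz_1 = 2, w_1 = 3, h_1 = 7, cx_2 = 4, cy_2 = 7, cz_2 = 9, r_2 = 3, cx_3 = 4.5, cy_3 = 5.5, cz_3 = 9, h_3 = 4.5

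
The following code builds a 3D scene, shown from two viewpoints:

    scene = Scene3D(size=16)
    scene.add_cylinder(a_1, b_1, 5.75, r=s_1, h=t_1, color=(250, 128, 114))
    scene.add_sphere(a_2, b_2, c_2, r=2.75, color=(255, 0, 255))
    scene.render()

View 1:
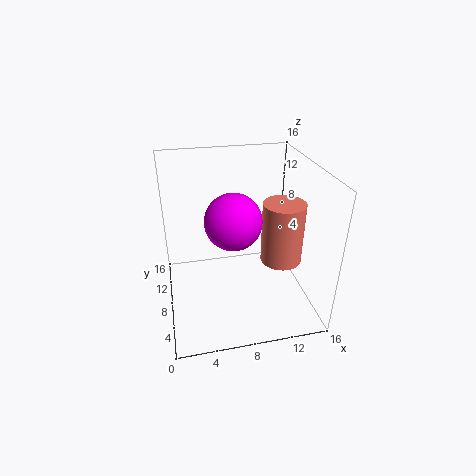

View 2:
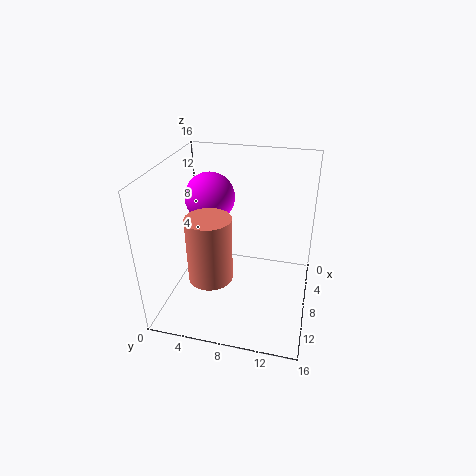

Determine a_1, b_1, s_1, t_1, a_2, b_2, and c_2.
a_1 = 12.5, b_1 = 6.25, s_1 = 2.25, t_1 = 6.75, a_2 = 6.75, b_2 = 4.5, c_2 = 12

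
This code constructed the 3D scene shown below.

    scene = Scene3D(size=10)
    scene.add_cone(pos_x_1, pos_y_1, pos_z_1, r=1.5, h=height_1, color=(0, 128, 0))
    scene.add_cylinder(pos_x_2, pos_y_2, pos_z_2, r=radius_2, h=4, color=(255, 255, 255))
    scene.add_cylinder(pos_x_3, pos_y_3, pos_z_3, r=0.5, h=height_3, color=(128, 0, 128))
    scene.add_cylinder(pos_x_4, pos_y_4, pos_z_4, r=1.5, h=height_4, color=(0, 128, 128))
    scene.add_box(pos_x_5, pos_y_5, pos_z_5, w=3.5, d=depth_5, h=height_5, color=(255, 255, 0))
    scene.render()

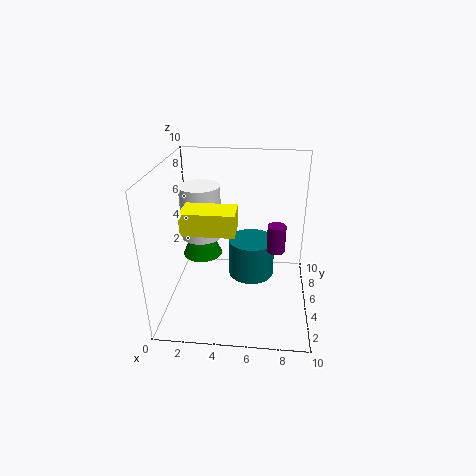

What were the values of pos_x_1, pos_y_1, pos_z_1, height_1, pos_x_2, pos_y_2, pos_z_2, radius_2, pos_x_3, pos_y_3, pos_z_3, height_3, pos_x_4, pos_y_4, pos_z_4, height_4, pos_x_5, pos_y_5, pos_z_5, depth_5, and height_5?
pos_x_1 = 2, pos_y_1 = 7, pos_z_1 = 2.5, height_1 = 3.5, pos_x_2 = 2, pos_y_2 = 7, pos_z_2 = 4, radius_2 = 1.5, pos_x_3 = 7.5, pos_y_3 = 1, pos_z_3 = 6.5, height_3 = 1.5, pos_x_4 = 6, pos_y_4 = 4, pos_z_4 = 3, height_4 = 2.5, pos_x_5 = 1.5, pos_y_5 = 3, pos_z_5 = 6, depth_5 = 2, height_5 = 1.5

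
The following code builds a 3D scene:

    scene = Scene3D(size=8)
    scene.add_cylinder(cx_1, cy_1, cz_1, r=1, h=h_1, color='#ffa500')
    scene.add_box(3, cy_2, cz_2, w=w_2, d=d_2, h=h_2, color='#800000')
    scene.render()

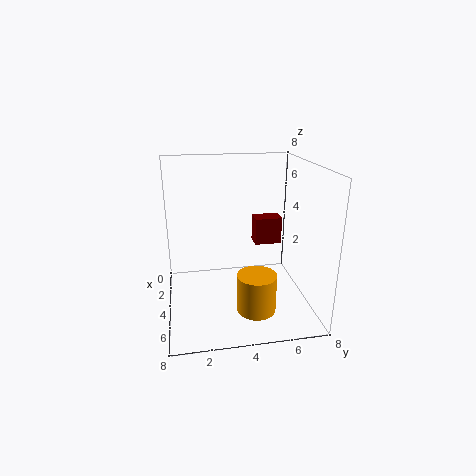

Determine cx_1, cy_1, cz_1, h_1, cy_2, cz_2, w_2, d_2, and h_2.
cx_1 = 6.5
cy_1 = 4.5
cz_1 = 1
h_1 = 2
cy_2 = 5
cz_2 = 3.5
w_2 = 1
d_2 = 1.5
h_2 = 1.5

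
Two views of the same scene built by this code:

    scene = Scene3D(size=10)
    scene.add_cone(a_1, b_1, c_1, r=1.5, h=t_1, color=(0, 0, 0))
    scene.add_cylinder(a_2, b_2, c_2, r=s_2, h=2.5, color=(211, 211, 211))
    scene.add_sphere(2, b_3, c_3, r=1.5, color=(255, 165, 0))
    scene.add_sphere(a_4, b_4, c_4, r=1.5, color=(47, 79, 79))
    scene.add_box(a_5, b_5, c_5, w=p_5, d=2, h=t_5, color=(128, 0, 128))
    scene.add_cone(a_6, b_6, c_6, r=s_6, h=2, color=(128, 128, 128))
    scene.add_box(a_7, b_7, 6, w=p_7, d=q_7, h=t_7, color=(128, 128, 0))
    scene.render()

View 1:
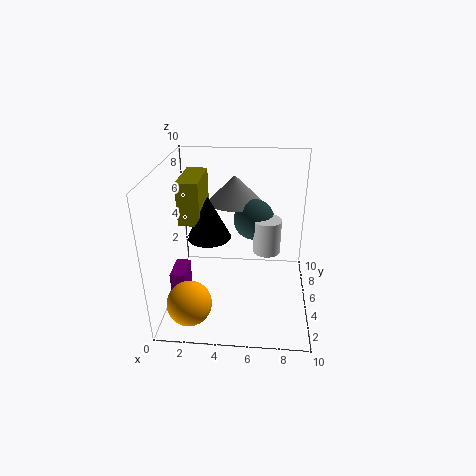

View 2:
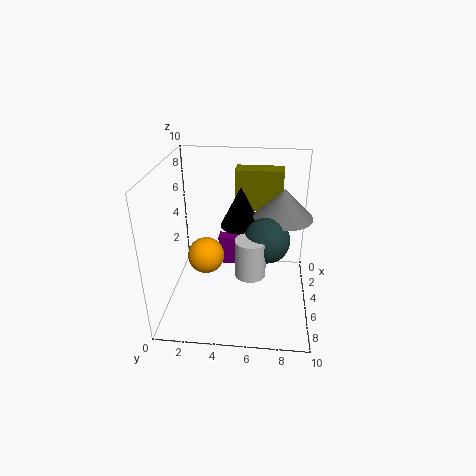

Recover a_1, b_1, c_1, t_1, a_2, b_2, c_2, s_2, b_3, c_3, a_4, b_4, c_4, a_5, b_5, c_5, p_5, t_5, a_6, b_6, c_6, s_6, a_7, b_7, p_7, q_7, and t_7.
a_1 = 3; b_1 = 5; c_1 = 5; t_1 = 3; a_2 = 7; b_2 = 6; c_2 = 3.5; s_2 = 1; b_3 = 2; c_3 = 1.5; a_4 = 6; b_4 = 7; c_4 = 5.5; a_5 = 0.5; b_5 = 3; c_5 = 0.5; p_5 = 1; t_5 = 2.5; a_6 = 4.5; b_6 = 8; c_6 = 6.5; s_6 = 2; a_7 = 1; b_7 = 4.5; p_7 = 1.5; q_7 = 3.5; t_7 = 3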